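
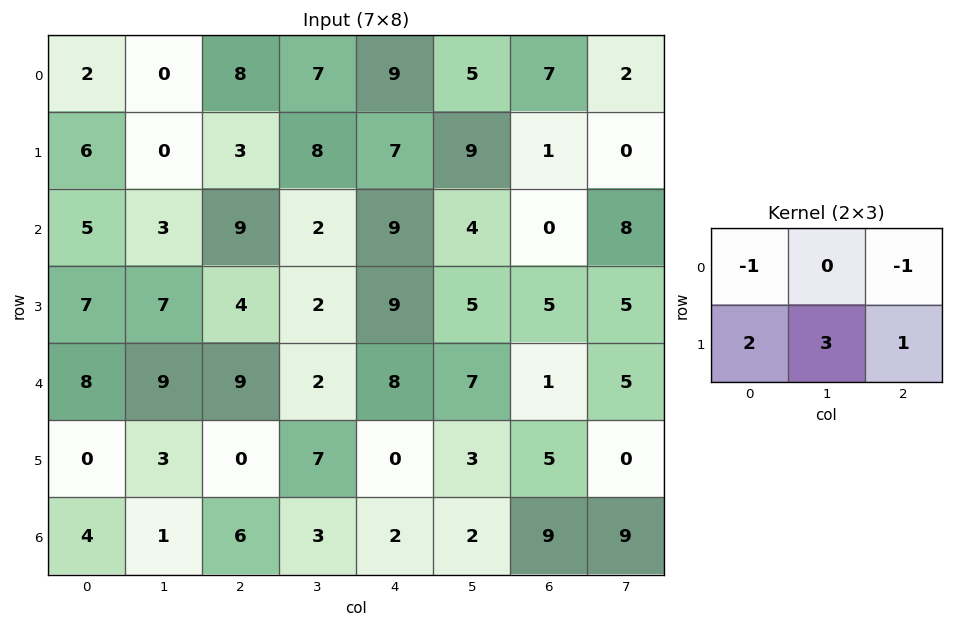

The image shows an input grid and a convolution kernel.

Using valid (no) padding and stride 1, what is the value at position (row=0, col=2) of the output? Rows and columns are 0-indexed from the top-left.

20

The receptive field on the input at this output position is [8 7 9 / 3 8 7]. Elementwise product with the kernel and sum: 8·-1 + 9·-1 + 3·2 + 8·3 + 7·1.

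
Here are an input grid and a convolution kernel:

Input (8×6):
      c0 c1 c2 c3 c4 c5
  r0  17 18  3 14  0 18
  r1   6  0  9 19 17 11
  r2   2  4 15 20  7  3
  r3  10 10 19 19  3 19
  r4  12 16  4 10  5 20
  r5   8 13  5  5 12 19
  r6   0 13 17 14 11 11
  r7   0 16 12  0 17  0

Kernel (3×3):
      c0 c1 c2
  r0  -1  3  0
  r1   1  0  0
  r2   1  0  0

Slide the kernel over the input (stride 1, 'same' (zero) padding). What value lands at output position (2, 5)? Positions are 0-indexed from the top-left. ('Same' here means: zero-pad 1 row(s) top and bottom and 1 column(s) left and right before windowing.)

26

The receptive field on the zero-padded input at this output position is [17 11 0 / 7 3 0 / 3 19 0]. Elementwise product with the kernel and sum: 17·-1 + 11·3 + 7·1 + 3·1.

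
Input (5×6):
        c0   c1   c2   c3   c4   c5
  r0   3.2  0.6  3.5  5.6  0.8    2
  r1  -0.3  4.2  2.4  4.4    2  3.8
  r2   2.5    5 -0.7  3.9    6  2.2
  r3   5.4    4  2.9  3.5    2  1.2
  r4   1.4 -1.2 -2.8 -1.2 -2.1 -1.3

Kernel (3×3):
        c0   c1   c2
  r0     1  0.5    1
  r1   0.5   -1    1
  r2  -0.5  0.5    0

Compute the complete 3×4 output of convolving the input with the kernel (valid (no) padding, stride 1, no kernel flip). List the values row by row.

Output[0,0]: The receptive field on the input at this output position is [3.2 0.6 3.5 / -0.3 4.2 2.4 / 2.5 5 -0.7]. Elementwise product with the kernel and sum: 3.2·1 + 0.6·0.5 + 3.5·1 + -0.3·0.5 + 4.2·-1 + 2.4·1 + 2.5·-0.5 + 5·0.5.
Output[0,1]: The receptive field on the input at this output position is [0.6 3.5 5.6 / 4.2 2.4 4.4 / 5 -0.7 3.9]. Elementwise product with the kernel and sum: 0.6·1 + 3.5·0.5 + 5.6·1 + 4.2·0.5 + 2.4·-1 + 4.4·1 + 5·-0.5 + -0.7·0.5.

6.3 9.2 8.2 13.05
-0.95 16.35 8.65 6.6
4.6 10.35 8 9.6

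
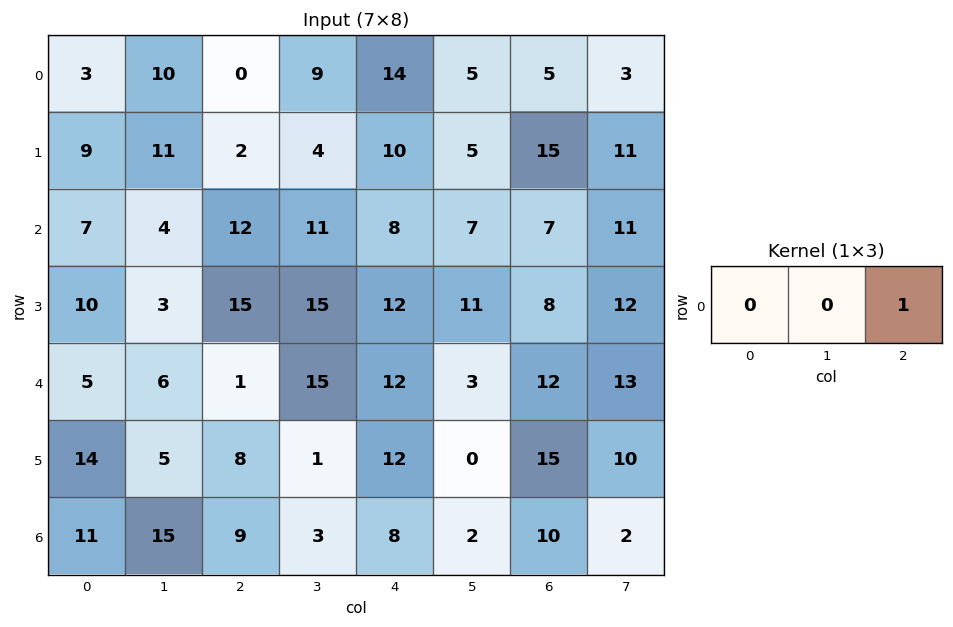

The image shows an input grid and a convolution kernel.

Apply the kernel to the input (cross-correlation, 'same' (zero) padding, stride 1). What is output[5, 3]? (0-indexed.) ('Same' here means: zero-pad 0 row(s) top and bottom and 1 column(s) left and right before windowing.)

The receptive field on the zero-padded input at this output position is [8 1 12]. Elementwise product with the kernel and sum: 12·1.

12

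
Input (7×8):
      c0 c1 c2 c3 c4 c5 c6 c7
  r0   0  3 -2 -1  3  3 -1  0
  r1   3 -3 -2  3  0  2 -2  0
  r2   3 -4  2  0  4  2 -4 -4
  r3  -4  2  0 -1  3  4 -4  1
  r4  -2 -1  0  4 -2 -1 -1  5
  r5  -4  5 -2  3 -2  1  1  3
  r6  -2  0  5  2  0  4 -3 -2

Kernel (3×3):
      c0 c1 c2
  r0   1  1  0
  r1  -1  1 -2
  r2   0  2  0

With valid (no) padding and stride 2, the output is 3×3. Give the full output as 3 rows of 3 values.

Output[0,0]: The receptive field on the input at this output position is [0 3 -2 / 3 -3 -2 / 3 -4 2]. Elementwise product with the kernel and sum: 0·1 + 3·1 + 3·-1 + -3·1 + -2·-2 + -4·2.

-7 2 16
3 3 13
10 17 6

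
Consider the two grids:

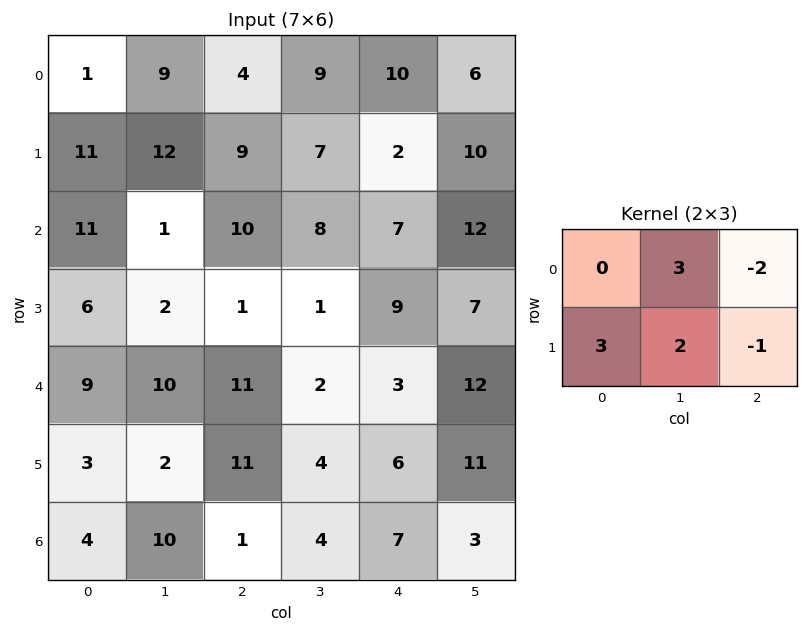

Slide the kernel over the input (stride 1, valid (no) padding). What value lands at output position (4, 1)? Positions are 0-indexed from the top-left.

The receptive field on the input at this output position is [10 11 2 / 2 11 4]. Elementwise product with the kernel and sum: 11·3 + 2·-2 + 2·3 + 11·2 + 4·-1.

53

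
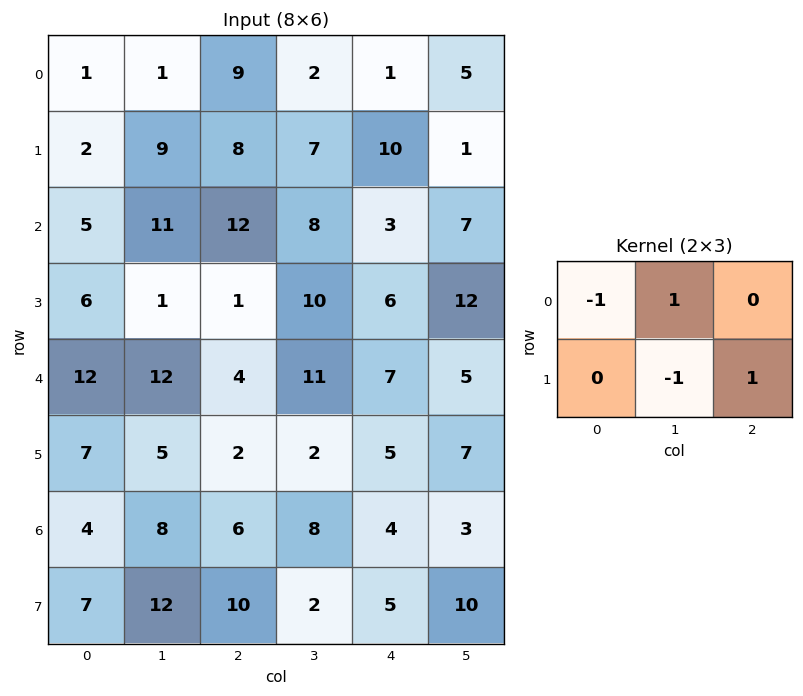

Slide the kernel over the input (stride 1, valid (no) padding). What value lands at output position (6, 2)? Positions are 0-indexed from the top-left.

The receptive field on the input at this output position is [6 8 4 / 10 2 5]. Elementwise product with the kernel and sum: 6·-1 + 8·1 + 2·-1 + 5·1.

5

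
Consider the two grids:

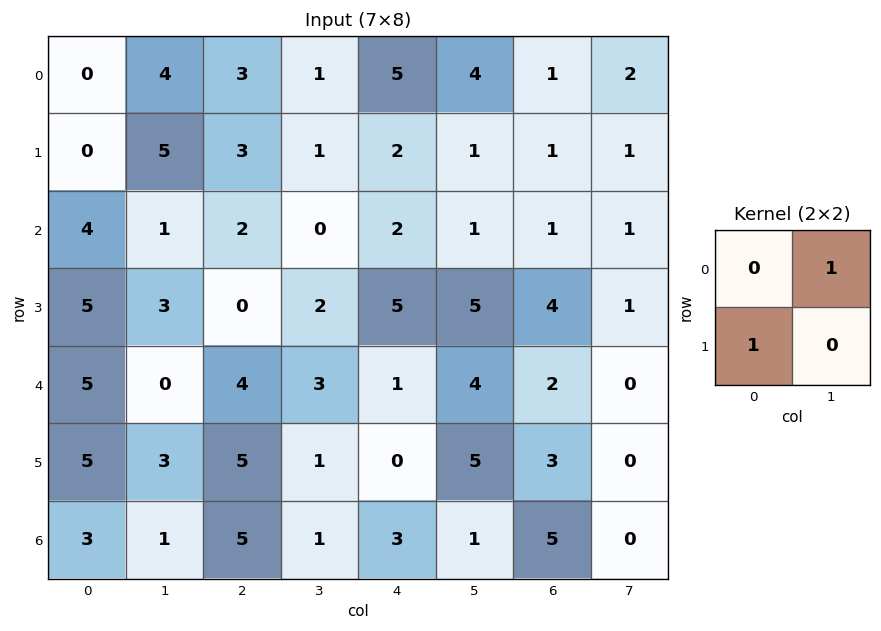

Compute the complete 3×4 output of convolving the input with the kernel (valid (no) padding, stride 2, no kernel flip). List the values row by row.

4 4 6 3
6 0 6 5
5 8 4 3

Output[0,0]: The receptive field on the input at this output position is [0 4 / 0 5]. Elementwise product with the kernel and sum: 4·1 + 0·1.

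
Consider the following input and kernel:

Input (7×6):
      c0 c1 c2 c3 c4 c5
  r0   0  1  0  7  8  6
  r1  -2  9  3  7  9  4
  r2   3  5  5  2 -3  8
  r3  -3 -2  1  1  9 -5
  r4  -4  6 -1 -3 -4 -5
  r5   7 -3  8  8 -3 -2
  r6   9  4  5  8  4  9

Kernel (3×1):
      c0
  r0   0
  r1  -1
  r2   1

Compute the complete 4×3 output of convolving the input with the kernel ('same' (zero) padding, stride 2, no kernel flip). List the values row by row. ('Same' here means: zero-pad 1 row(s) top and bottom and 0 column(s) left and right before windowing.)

-2 3 1
-6 -4 12
11 9 1
-9 -5 -4

Output[0,0]: The receptive field on the zero-padded input at this output position is [0 / 0 / -2]. Elementwise product with the kernel and sum: 0·-1 + -2·1.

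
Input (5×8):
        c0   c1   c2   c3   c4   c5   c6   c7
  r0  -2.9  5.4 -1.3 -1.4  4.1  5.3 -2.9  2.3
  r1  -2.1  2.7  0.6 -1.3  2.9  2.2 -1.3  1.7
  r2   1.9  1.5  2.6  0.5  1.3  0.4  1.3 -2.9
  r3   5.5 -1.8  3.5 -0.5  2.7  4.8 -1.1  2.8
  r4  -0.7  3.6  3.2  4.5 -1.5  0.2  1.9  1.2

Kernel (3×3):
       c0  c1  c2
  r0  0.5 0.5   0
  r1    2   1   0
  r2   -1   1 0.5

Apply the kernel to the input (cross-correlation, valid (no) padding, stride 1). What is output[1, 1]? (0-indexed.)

The receptive field on the input at this output position is [2.7 0.6 -1.3 / 1.5 2.6 0.5 / -1.8 3.5 -0.5]. Elementwise product with the kernel and sum: 2.7·0.5 + 0.6·0.5 + 1.5·2 + 2.6·1 + -1.8·-1 + 3.5·1 + -0.5·0.5.

12.3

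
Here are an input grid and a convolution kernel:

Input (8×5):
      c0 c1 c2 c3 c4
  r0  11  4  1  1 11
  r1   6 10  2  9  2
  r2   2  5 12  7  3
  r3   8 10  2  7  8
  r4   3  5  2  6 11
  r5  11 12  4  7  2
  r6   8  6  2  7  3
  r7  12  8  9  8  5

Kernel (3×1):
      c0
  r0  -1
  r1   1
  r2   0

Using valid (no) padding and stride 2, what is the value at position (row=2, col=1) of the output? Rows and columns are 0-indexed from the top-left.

2

The receptive field on the input at this output position is [2 / 4 / 2]. Elementwise product with the kernel and sum: 2·-1 + 4·1.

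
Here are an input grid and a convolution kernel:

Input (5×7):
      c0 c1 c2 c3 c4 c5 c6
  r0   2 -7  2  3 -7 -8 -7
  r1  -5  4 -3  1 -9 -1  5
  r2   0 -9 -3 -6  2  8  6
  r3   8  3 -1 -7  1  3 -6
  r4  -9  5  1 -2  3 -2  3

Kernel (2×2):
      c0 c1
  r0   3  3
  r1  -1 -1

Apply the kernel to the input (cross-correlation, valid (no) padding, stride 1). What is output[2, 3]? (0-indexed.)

The receptive field on the input at this output position is [-6 2 / -7 1]. Elementwise product with the kernel and sum: -6·3 + 2·3 + -7·-1 + 1·-1.

-6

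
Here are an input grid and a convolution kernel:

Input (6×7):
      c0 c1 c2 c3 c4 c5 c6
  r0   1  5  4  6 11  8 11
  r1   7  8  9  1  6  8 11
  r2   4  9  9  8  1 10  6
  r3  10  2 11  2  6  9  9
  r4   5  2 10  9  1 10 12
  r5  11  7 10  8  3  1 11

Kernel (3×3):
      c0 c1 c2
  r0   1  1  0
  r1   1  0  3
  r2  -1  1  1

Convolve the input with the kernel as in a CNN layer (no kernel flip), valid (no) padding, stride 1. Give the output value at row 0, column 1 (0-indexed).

The receptive field on the input at this output position is [5 4 6 / 8 9 1 / 9 9 8]. Elementwise product with the kernel and sum: 5·1 + 4·1 + 8·1 + 1·3 + 9·-1 + 9·1 + 8·1.

28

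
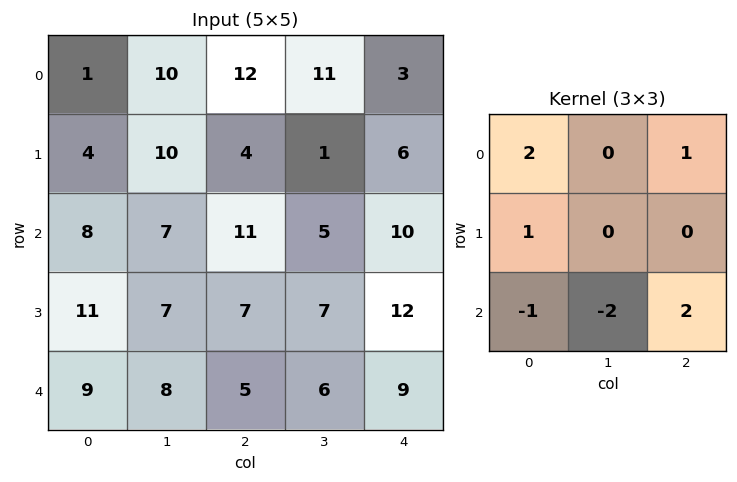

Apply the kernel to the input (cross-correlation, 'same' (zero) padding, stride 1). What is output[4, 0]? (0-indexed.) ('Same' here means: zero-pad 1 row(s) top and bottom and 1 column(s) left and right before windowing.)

The receptive field on the zero-padded input at this output position is [0 11 7 / 0 9 8 / 0 0 0]. Elementwise product with the kernel and sum: 0·2 + 7·1 + 0·1 + 0·-1 + 0·-2 + 0·2.

7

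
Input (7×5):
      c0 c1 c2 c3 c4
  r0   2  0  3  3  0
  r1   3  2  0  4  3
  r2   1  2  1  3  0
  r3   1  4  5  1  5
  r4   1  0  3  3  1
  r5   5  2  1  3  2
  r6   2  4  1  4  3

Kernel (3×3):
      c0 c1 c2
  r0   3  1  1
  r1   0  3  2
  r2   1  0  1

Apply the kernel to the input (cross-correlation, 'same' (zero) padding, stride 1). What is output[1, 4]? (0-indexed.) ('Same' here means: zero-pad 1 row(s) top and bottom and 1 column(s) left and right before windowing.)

The receptive field on the zero-padded input at this output position is [3 0 0 / 4 3 0 / 3 0 0]. Elementwise product with the kernel and sum: 3·3 + 0·1 + 0·1 + 3·3 + 0·2 + 3·1 + 0·1.

21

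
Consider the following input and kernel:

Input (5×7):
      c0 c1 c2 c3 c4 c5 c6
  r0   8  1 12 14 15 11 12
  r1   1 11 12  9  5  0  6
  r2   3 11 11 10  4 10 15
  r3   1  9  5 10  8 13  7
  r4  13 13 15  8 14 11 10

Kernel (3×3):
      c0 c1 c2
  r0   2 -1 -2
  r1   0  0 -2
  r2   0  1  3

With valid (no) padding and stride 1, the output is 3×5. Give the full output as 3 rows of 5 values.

Output[0,0]: The receptive field on the input at this output position is [8 1 12 / 1 11 12 / 3 11 11]. Elementwise product with the kernel and sum: 8·2 + 1·-1 + 12·-2 + 12·-2 + 11·1 + 11·3.

11 -15 -8 25 38
-31 7 31 40 2
21 10 38 17 -5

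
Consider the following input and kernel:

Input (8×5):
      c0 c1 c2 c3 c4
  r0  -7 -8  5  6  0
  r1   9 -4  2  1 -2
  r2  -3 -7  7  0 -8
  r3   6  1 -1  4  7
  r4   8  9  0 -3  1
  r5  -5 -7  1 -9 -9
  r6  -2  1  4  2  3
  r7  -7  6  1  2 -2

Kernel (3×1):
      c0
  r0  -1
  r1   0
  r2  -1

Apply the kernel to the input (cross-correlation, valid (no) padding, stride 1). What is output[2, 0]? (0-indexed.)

-5

The receptive field on the input at this output position is [-3 / 6 / 8]. Elementwise product with the kernel and sum: -3·-1 + 8·-1.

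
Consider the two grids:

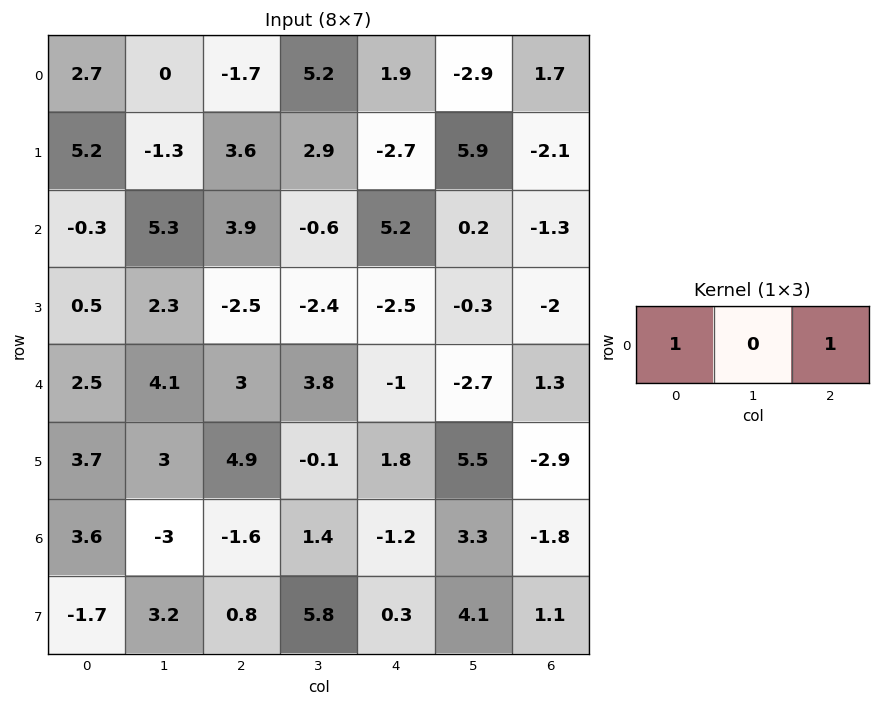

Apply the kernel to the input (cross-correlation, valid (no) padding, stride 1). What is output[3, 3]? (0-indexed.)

-2.7

The receptive field on the input at this output position is [-2.4 -2.5 -0.3]. Elementwise product with the kernel and sum: -2.4·1 + -0.3·1.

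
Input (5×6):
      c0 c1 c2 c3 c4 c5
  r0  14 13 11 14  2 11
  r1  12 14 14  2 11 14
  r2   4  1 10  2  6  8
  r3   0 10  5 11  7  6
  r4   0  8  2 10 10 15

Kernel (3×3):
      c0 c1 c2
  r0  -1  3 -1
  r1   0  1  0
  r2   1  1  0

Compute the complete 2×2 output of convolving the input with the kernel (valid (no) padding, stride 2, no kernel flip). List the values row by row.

Output[0,0]: The receptive field on the input at this output position is [14 13 11 / 12 14 14 / 4 1 10]. Elementwise product with the kernel and sum: 14·-1 + 13·3 + 11·-1 + 14·1 + 4·1 + 1·1.
Output[0,1]: The receptive field on the input at this output position is [11 14 2 / 14 2 11 / 10 2 6]. Elementwise product with the kernel and sum: 11·-1 + 14·3 + 2·-1 + 2·1 + 10·1 + 2·1.

33 43
7 13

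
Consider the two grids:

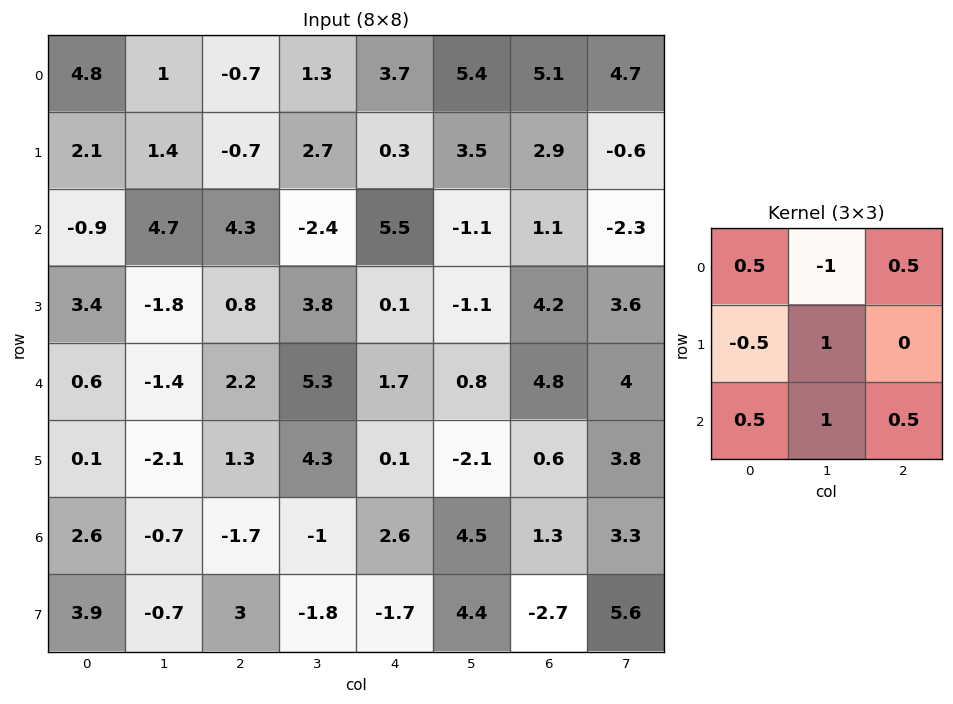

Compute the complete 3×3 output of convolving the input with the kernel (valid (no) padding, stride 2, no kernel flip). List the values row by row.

Output[0,0]: The receptive field on the input at this output position is [4.8 1 -0.7 / 2.1 1.4 -0.7 / -0.9 4.7 4.3]. Elementwise product with the kernel and sum: 4.8·0.5 + 1·-1 + -0.7·0.5 + 2.1·-0.5 + 1.4·1 + -0.9·0.5 + 4.7·1 + 4.3·0.5.
Output[0,1]: The receptive field on the input at this output position is [-0.7 1.3 3.7 / -0.7 2.7 0.3 / 4.3 -2.4 5.5]. Elementwise product with the kernel and sum: -0.7·0.5 + 1.3·-1 + 3.7·0.5 + -0.7·-0.5 + 2.7·1 + 4.3·0.5 + -2.4·1 + 5.5·0.5.

7.8 5.75 4.55
-6.5 17.95 7.3
0.4 -0.25 6.75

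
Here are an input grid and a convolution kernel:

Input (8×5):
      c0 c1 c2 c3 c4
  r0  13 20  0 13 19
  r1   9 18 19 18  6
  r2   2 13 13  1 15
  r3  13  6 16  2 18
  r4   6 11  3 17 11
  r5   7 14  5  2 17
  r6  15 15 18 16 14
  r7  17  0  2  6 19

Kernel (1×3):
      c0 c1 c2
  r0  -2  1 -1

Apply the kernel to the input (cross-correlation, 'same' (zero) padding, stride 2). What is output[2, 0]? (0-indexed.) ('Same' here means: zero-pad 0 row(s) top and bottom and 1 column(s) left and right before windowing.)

-5

The receptive field on the zero-padded input at this output position is [0 6 11]. Elementwise product with the kernel and sum: 0·-2 + 6·1 + 11·-1.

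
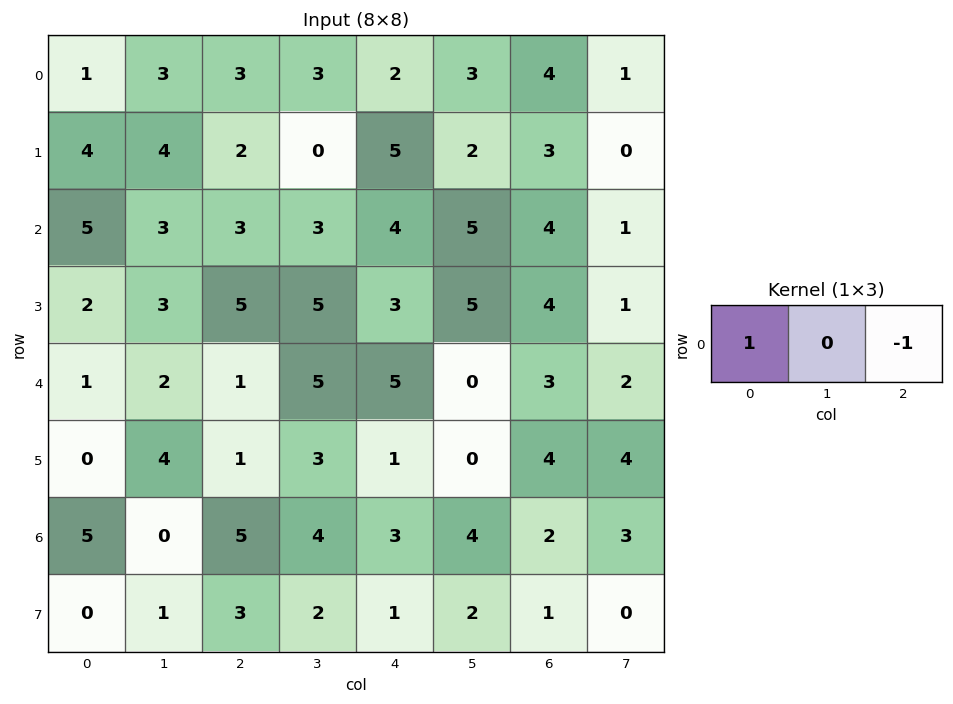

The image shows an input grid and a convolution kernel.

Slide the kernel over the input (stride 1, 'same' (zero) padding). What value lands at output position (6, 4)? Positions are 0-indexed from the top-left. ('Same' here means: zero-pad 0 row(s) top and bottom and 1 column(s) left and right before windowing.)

The receptive field on the zero-padded input at this output position is [4 3 4]. Elementwise product with the kernel and sum: 4·1 + 4·-1.

0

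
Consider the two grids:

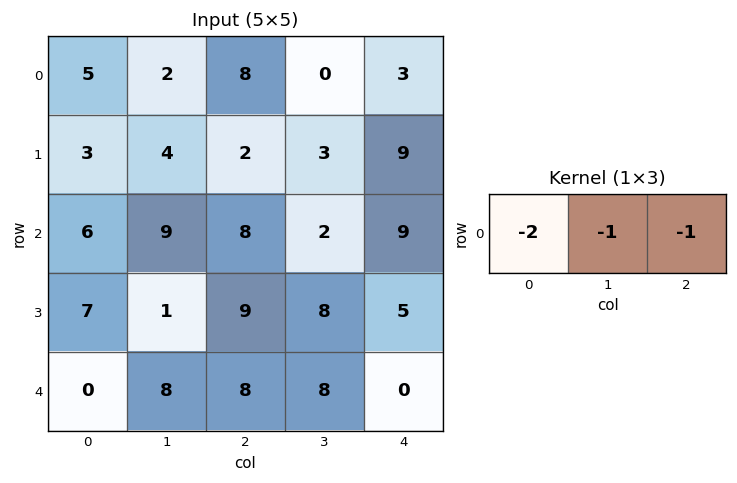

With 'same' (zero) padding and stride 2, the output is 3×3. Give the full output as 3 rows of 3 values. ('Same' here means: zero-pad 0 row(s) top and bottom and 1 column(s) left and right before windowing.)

Output[0,0]: The receptive field on the zero-padded input at this output position is [0 5 2]. Elementwise product with the kernel and sum: 0·-2 + 5·-1 + 2·-1.

-7 -12 -3
-15 -28 -13
-8 -32 -16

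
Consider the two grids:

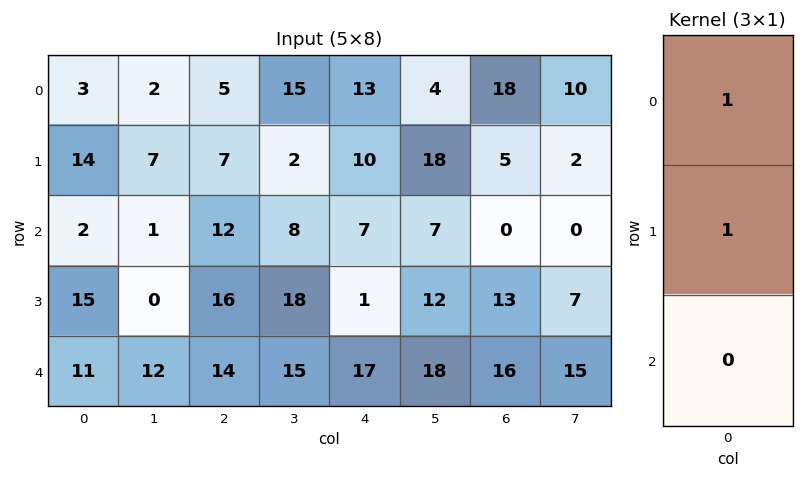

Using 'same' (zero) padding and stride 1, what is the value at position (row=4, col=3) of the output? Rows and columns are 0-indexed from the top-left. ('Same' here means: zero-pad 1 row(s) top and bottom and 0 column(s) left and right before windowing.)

33

The receptive field on the zero-padded input at this output position is [18 / 15 / 0]. Elementwise product with the kernel and sum: 18·1 + 15·1.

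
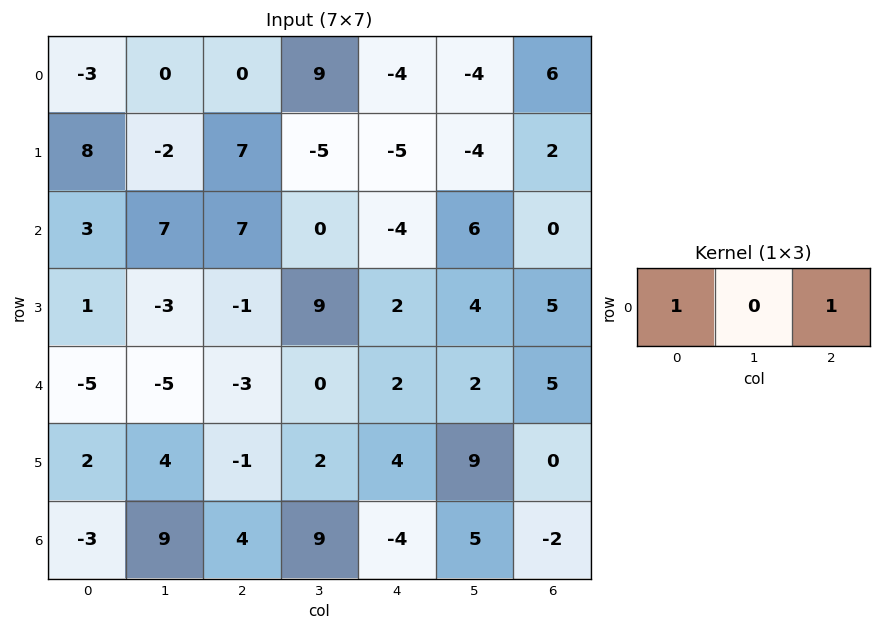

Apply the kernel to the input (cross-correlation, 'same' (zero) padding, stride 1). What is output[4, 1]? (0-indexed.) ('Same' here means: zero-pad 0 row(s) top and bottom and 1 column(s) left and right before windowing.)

The receptive field on the zero-padded input at this output position is [-5 -5 -3]. Elementwise product with the kernel and sum: -5·1 + -3·1.

-8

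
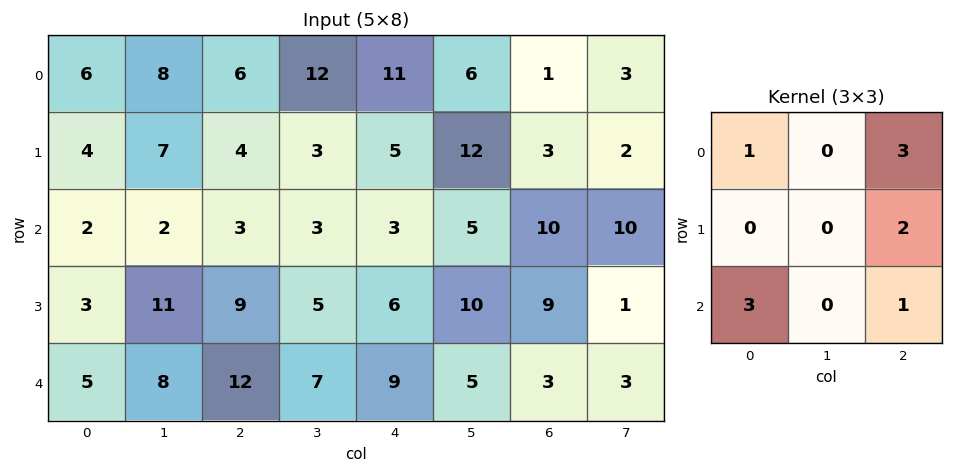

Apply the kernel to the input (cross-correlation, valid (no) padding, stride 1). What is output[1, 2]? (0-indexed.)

The receptive field on the input at this output position is [4 3 5 / 3 3 3 / 9 5 6]. Elementwise product with the kernel and sum: 4·1 + 5·3 + 3·2 + 9·3 + 6·1.

58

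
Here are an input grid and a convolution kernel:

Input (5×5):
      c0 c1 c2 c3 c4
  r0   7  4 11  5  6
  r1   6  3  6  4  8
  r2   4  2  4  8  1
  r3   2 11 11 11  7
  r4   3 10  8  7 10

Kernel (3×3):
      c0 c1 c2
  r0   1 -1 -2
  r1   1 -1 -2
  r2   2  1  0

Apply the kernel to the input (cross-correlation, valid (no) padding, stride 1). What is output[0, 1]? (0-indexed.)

-20

The receptive field on the input at this output position is [4 11 5 / 3 6 4 / 2 4 8]. Elementwise product with the kernel and sum: 4·1 + 11·-1 + 5·-2 + 3·1 + 6·-1 + 4·-2 + 2·2 + 4·1.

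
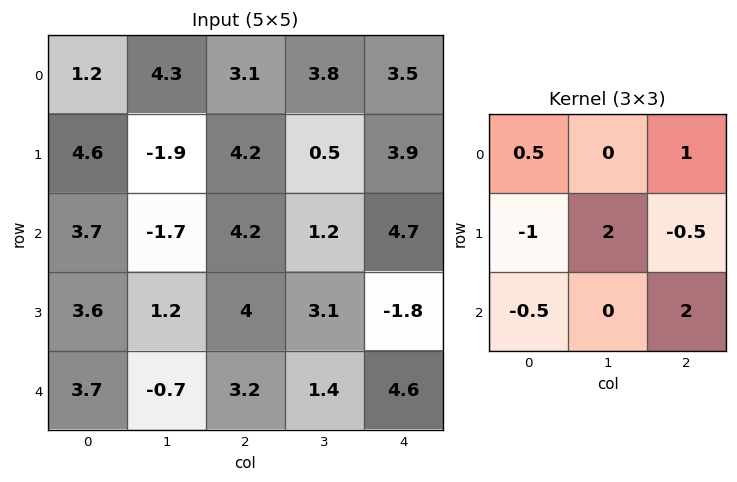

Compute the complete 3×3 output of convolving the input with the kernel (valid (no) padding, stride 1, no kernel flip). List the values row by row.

-0.25 19.25 7.2
3.5 14.65 -3.75
7.4 8.75 17.5

Output[0,0]: The receptive field on the input at this output position is [1.2 4.3 3.1 / 4.6 -1.9 4.2 / 3.7 -1.7 4.2]. Elementwise product with the kernel and sum: 1.2·0.5 + 3.1·1 + 4.6·-1 + -1.9·2 + 4.2·-0.5 + 3.7·-0.5 + 4.2·2.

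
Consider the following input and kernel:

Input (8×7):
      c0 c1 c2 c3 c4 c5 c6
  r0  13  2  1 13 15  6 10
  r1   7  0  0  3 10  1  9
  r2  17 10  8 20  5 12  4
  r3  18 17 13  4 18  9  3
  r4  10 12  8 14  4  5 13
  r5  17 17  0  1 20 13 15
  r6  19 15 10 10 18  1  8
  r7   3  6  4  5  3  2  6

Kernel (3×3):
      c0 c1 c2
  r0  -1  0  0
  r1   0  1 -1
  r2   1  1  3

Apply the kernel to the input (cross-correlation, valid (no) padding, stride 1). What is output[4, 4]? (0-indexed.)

The receptive field on the input at this output position is [4 5 13 / 20 13 15 / 18 1 8]. Elementwise product with the kernel and sum: 4·-1 + 13·1 + 15·-1 + 18·1 + 1·1 + 8·3.

37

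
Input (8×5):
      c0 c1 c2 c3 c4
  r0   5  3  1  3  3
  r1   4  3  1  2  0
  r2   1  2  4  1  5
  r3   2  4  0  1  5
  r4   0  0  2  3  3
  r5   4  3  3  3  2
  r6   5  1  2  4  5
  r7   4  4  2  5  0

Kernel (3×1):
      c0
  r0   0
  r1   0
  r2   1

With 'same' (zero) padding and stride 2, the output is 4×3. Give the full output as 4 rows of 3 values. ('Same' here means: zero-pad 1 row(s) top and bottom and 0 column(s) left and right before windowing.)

Output[0,0]: The receptive field on the zero-padded input at this output position is [0 / 5 / 4]. Elementwise product with the kernel and sum: 4·1.

4 1 0
2 0 5
4 3 2
4 2 0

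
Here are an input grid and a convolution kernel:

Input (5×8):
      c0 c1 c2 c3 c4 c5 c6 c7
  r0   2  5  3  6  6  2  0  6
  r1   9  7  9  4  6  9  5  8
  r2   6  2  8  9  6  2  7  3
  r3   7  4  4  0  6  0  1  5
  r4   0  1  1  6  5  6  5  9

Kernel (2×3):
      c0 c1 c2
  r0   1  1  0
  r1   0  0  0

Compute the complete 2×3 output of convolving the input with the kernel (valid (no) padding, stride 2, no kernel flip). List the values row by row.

7 9 8
8 17 8

Output[0,0]: The receptive field on the input at this output position is [2 5 3 / 9 7 9]. Elementwise product with the kernel and sum: 2·1 + 5·1.
Output[0,1]: The receptive field on the input at this output position is [3 6 6 / 9 4 6]. Elementwise product with the kernel and sum: 3·1 + 6·1.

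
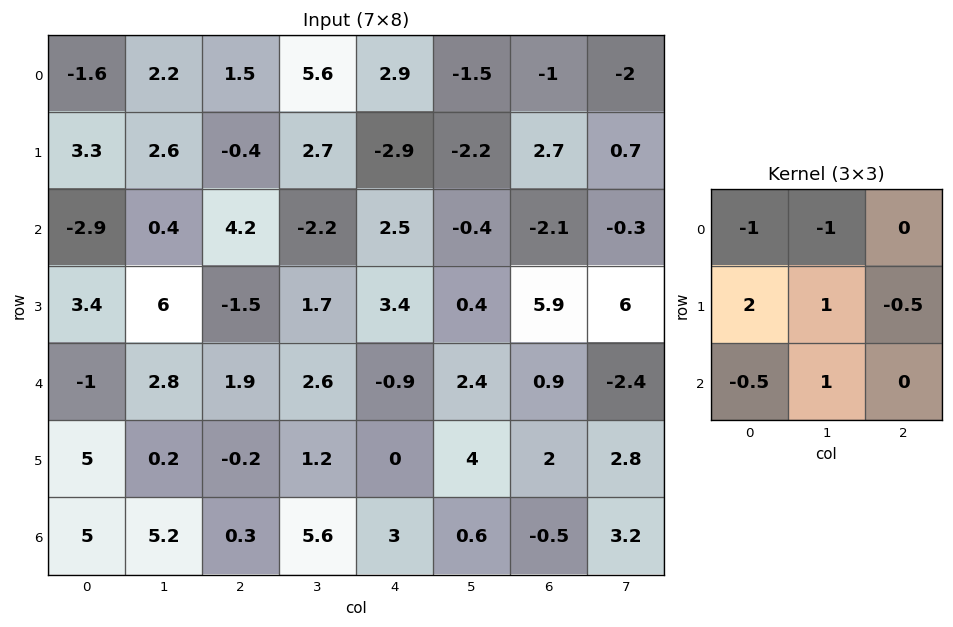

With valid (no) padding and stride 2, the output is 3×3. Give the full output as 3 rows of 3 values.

10.65 -8.05 -12.4
19.35 -3.35 5
11.2 1.75 0.6

Output[0,0]: The receptive field on the input at this output position is [-1.6 2.2 1.5 / 3.3 2.6 -0.4 / -2.9 0.4 4.2]. Elementwise product with the kernel and sum: -1.6·-1 + 2.2·-1 + 3.3·2 + 2.6·1 + -0.4·-0.5 + -2.9·-0.5 + 0.4·1.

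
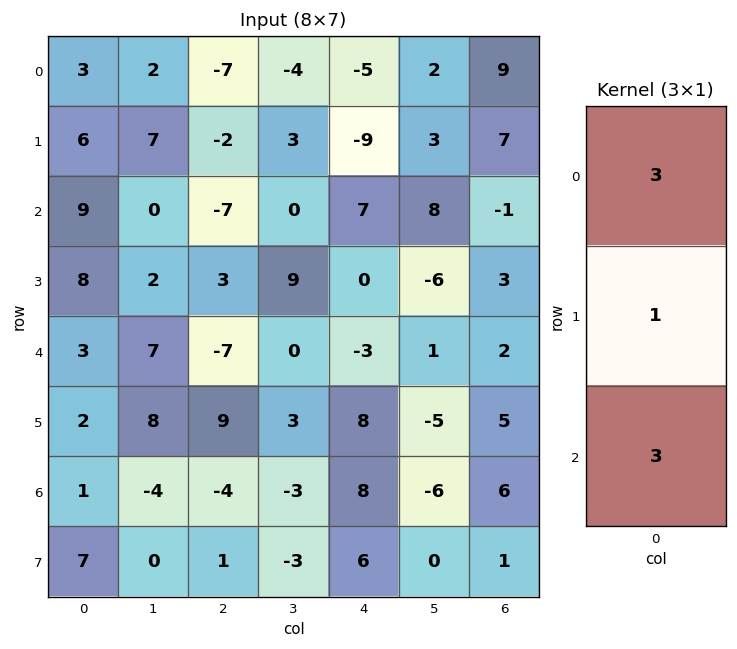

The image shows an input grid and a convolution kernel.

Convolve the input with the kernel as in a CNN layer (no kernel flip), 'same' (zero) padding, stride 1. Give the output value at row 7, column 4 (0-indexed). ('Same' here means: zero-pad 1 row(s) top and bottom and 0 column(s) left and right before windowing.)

30

The receptive field on the zero-padded input at this output position is [8 / 6 / 0]. Elementwise product with the kernel and sum: 8·3 + 6·1 + 0·3.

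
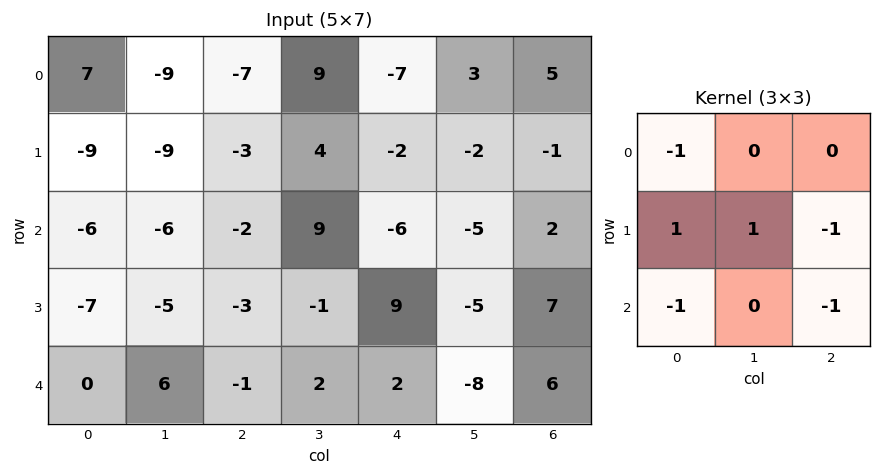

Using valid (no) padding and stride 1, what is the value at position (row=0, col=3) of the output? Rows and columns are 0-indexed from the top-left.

-9

The receptive field on the input at this output position is [9 -7 3 / 4 -2 -2 / 9 -6 -5]. Elementwise product with the kernel and sum: 9·-1 + 4·1 + -2·1 + -2·-1 + 9·-1 + -5·-1.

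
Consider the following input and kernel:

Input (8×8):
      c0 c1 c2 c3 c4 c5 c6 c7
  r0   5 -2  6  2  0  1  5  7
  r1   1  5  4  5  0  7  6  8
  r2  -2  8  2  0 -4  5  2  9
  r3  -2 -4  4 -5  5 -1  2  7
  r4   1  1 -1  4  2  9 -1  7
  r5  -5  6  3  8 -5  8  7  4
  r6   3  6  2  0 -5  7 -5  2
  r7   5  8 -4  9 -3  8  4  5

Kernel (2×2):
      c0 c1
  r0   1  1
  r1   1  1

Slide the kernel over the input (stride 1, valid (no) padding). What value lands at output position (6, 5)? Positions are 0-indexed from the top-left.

14

The receptive field on the input at this output position is [7 -5 / 8 4]. Elementwise product with the kernel and sum: 7·1 + -5·1 + 8·1 + 4·1.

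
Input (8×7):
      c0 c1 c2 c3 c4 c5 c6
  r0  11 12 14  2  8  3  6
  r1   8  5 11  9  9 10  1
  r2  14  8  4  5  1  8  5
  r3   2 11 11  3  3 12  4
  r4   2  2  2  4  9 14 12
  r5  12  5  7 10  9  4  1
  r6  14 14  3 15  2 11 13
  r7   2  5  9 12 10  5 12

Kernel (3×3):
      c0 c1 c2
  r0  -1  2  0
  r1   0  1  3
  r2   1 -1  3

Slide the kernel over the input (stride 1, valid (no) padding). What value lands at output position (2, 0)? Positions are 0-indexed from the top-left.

The receptive field on the input at this output position is [14 8 4 / 2 11 11 / 2 2 2]. Elementwise product with the kernel and sum: 14·-1 + 8·2 + 11·1 + 11·3 + 2·1 + 2·-1 + 2·3.

52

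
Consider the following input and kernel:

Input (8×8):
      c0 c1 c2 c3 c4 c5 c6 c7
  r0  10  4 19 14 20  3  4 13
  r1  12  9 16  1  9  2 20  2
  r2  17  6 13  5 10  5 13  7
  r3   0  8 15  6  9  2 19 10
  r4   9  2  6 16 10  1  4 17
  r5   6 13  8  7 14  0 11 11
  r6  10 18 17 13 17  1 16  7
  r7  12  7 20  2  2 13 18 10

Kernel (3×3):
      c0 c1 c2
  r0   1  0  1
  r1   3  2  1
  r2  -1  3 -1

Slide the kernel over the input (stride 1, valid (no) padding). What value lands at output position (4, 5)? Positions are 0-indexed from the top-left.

The receptive field on the input at this output position is [1 4 17 / 0 11 11 / 1 16 7]. Elementwise product with the kernel and sum: 1·1 + 17·1 + 0·3 + 11·2 + 11·1 + 1·-1 + 16·3 + 7·-1.

91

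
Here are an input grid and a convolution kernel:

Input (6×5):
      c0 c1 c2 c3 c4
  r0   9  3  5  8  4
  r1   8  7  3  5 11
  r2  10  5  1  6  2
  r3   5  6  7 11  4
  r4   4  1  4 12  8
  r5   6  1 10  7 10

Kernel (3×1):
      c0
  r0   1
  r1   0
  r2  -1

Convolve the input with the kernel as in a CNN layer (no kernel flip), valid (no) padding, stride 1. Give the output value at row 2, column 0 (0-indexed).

6

The receptive field on the input at this output position is [10 / 5 / 4]. Elementwise product with the kernel and sum: 10·1 + 4·-1.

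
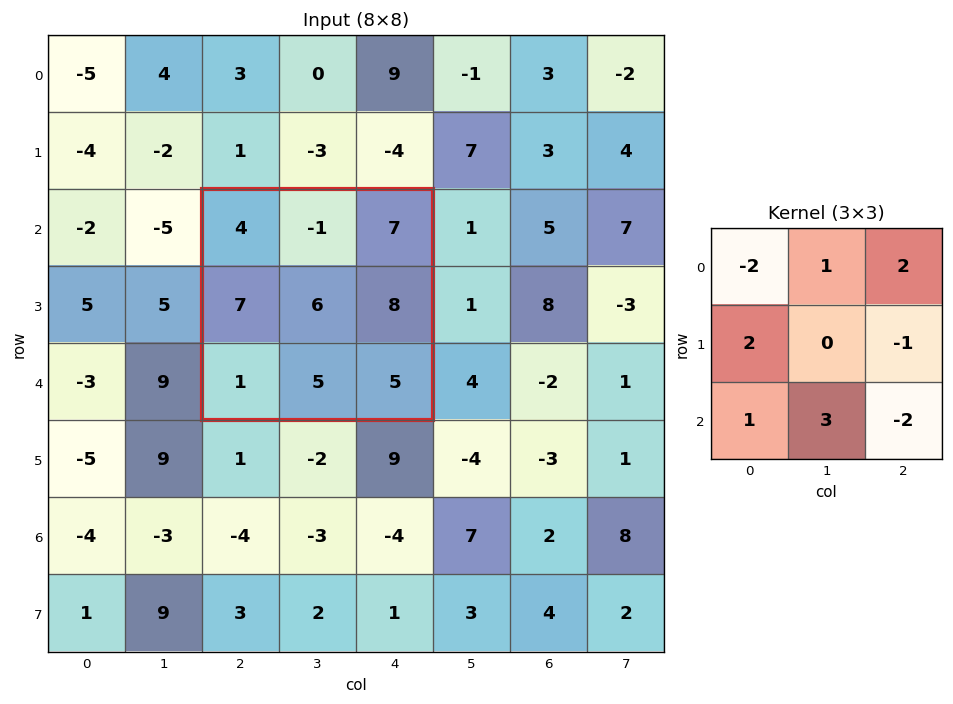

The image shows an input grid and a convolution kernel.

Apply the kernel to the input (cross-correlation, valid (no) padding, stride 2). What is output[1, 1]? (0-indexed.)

17

The receptive field on the input at this output position is [4 -1 7 / 7 6 8 / 1 5 5]. Elementwise product with the kernel and sum: 4·-2 + -1·1 + 7·2 + 7·2 + 8·-1 + 1·1 + 5·3 + 5·-2.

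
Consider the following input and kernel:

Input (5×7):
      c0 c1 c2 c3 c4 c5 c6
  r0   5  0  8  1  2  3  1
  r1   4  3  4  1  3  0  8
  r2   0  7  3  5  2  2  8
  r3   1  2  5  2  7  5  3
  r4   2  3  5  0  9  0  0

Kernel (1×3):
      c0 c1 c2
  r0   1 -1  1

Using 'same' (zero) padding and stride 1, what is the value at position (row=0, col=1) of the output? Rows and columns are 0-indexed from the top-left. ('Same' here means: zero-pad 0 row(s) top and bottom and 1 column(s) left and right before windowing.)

The receptive field on the zero-padded input at this output position is [5 0 8]. Elementwise product with the kernel and sum: 5·1 + 0·-1 + 8·1.

13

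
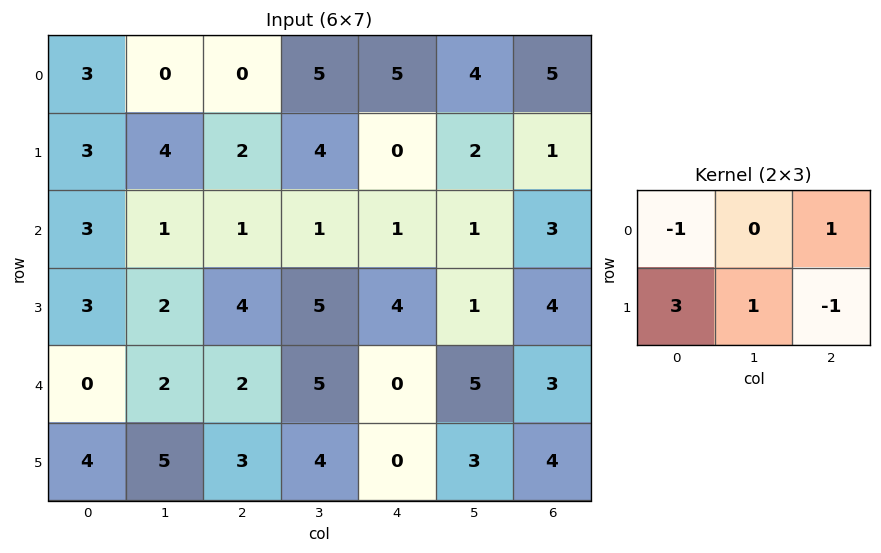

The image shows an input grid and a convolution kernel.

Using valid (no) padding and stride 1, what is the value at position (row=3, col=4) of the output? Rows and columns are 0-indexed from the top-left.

The receptive field on the input at this output position is [4 1 4 / 0 5 3]. Elementwise product with the kernel and sum: 4·-1 + 4·1 + 0·3 + 5·1 + 3·-1.

2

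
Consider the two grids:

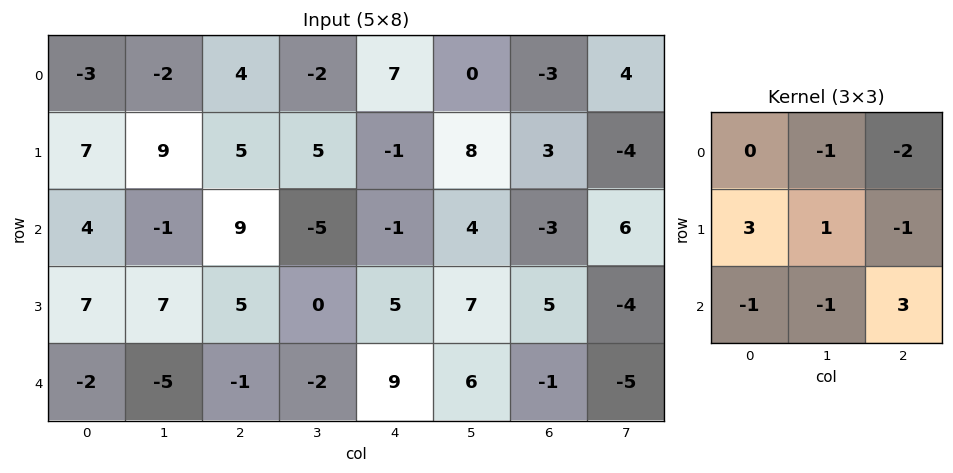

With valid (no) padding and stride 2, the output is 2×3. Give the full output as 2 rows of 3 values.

Output[0,0]: The receptive field on the input at this output position is [-3 -2 4 / 7 9 5 / 4 -1 9]. Elementwise product with the kernel and sum: -2·-1 + 4·-2 + 7·3 + 9·1 + 5·-1 + 4·-1 + -1·-1 + 9·3.

43 2 -4
10 47 1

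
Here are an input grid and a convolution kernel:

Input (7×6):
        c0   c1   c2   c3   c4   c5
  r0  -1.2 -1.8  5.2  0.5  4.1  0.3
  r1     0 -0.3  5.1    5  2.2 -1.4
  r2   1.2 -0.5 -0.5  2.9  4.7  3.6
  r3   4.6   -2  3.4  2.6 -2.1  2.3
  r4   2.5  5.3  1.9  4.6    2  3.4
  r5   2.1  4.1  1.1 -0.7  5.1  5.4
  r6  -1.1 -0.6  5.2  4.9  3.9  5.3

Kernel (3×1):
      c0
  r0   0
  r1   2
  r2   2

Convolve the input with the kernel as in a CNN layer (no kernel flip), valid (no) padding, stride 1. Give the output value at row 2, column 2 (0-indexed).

The receptive field on the input at this output position is [-0.5 / 3.4 / 1.9]. Elementwise product with the kernel and sum: 3.4·2 + 1.9·2.

10.6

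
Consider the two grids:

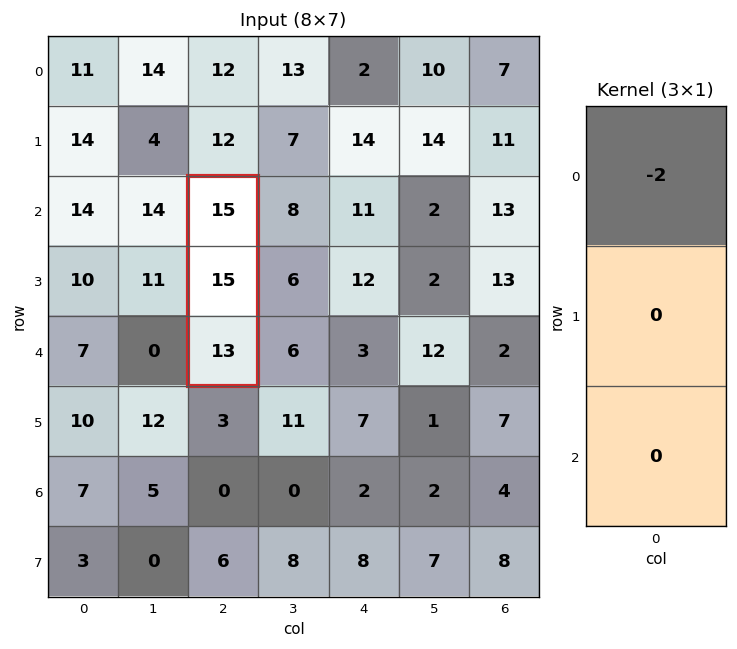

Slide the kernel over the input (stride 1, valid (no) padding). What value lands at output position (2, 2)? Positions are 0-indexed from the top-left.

-30

The receptive field on the input at this output position is [15 / 15 / 13]. Elementwise product with the kernel and sum: 15·-2.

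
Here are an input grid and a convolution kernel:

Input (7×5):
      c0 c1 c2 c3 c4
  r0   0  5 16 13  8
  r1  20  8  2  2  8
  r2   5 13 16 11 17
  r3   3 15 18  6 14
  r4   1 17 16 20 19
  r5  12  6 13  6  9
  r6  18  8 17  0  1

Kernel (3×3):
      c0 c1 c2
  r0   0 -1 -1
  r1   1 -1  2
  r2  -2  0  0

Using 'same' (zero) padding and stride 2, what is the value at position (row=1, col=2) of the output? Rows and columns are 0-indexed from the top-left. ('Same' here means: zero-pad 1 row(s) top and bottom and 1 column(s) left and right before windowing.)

The receptive field on the zero-padded input at this output position is [2 8 0 / 11 17 0 / 6 14 0]. Elementwise product with the kernel and sum: 8·-1 + 0·-1 + 11·1 + 17·-1 + 0·2 + 6·-2.

-26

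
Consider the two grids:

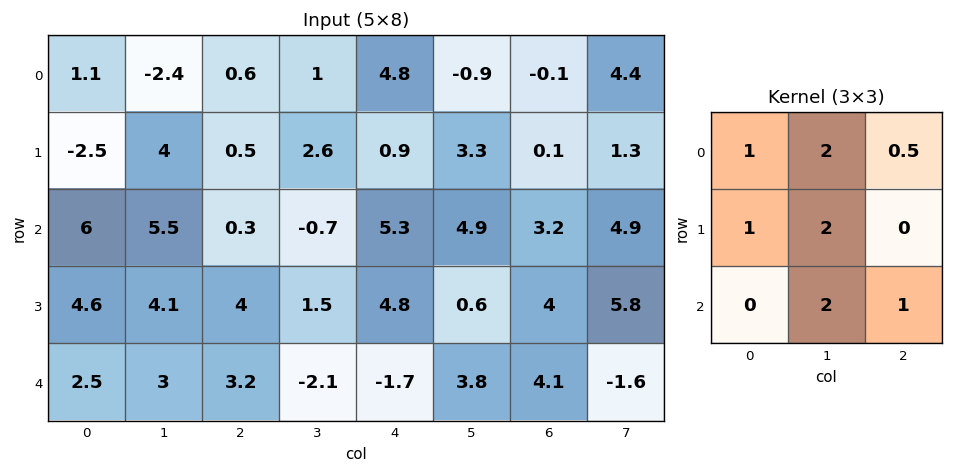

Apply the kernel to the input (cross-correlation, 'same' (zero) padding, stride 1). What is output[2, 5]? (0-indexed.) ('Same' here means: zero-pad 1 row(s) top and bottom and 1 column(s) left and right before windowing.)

27.85

The receptive field on the zero-padded input at this output position is [0.9 3.3 0.1 / 5.3 4.9 3.2 / 4.8 0.6 4]. Elementwise product with the kernel and sum: 0.9·1 + 3.3·2 + 0.1·0.5 + 5.3·1 + 4.9·2 + 0.6·2 + 4·1.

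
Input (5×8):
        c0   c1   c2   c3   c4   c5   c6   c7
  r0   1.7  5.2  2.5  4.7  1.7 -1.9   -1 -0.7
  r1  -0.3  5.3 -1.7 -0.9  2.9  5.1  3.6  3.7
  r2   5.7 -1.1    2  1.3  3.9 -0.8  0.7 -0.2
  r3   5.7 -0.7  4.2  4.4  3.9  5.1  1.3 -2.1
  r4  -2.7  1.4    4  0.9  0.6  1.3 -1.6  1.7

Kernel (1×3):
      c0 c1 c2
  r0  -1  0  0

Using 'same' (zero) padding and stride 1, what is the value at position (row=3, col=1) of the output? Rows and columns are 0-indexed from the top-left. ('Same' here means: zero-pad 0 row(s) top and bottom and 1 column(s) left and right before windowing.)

-5.7

The receptive field on the zero-padded input at this output position is [5.7 -0.7 4.2]. Elementwise product with the kernel and sum: 5.7·-1.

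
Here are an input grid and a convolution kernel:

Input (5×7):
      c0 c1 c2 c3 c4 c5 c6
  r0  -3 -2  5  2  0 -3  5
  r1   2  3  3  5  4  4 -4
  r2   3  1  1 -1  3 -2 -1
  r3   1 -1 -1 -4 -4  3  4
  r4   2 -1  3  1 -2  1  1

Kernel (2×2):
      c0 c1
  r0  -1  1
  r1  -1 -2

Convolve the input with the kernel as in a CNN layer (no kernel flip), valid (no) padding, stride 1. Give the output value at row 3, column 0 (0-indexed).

The receptive field on the input at this output position is [1 -1 / 2 -1]. Elementwise product with the kernel and sum: 1·-1 + -1·1 + 2·-1 + -1·-2.

-2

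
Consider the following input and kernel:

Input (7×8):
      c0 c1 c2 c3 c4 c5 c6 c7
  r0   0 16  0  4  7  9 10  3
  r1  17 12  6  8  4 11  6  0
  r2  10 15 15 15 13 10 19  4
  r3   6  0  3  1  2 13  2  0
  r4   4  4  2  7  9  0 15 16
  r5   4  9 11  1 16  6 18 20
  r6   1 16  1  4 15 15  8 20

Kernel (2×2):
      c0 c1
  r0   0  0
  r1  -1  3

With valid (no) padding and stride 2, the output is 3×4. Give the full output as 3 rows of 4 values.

Output[0,0]: The receptive field on the input at this output position is [0 16 / 17 12]. Elementwise product with the kernel and sum: 17·-1 + 12·3.
Output[0,1]: The receptive field on the input at this output position is [0 4 / 6 8]. Elementwise product with the kernel and sum: 6·-1 + 8·3.

19 18 29 -6
-6 0 37 -2
23 -8 2 42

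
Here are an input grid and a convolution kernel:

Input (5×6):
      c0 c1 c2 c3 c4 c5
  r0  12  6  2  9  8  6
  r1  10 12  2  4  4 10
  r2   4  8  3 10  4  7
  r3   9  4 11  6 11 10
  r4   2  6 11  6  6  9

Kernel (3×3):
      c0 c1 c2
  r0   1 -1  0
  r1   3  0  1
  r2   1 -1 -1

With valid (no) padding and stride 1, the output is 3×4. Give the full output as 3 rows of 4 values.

31 39 -8 22
7 31 5 22
19 12 36 25

Output[0,0]: The receptive field on the input at this output position is [12 6 2 / 10 12 2 / 4 8 3]. Elementwise product with the kernel and sum: 12·1 + 6·-1 + 10·3 + 2·1 + 4·1 + 8·-1 + 3·-1.
Output[0,1]: The receptive field on the input at this output position is [6 2 9 / 12 2 4 / 8 3 10]. Elementwise product with the kernel and sum: 6·1 + 2·-1 + 12·3 + 4·1 + 8·1 + 3·-1 + 10·-1.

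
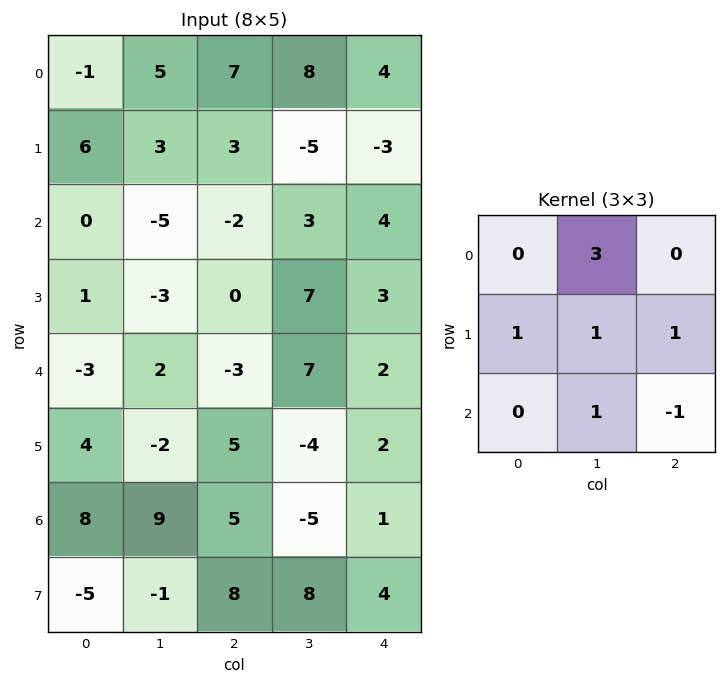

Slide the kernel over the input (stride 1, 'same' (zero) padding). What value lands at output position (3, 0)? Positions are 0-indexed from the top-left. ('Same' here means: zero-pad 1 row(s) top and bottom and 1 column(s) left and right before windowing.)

-7

The receptive field on the zero-padded input at this output position is [0 0 -5 / 0 1 -3 / 0 -3 2]. Elementwise product with the kernel and sum: 0·3 + 0·1 + 1·1 + -3·1 + -3·1 + 2·-1.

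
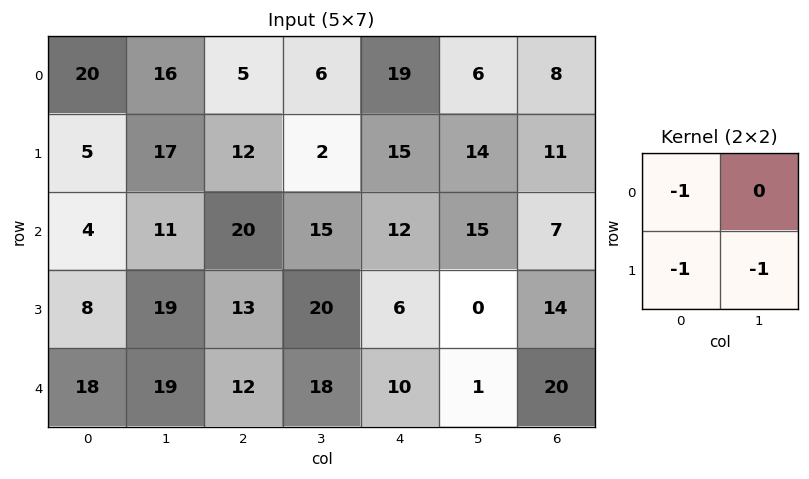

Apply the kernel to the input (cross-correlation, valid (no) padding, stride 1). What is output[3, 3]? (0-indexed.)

The receptive field on the input at this output position is [20 6 / 18 10]. Elementwise product with the kernel and sum: 20·-1 + 18·-1 + 10·-1.

-48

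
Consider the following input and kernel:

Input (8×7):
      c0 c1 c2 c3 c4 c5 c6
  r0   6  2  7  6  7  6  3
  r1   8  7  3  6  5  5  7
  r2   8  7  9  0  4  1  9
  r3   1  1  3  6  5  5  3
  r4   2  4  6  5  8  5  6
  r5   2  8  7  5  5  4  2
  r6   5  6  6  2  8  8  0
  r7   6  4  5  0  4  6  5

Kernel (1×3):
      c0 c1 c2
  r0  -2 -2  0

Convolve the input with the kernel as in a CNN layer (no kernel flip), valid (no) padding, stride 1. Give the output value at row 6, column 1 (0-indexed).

The receptive field on the input at this output position is [6 6 2]. Elementwise product with the kernel and sum: 6·-2 + 6·-2.

-24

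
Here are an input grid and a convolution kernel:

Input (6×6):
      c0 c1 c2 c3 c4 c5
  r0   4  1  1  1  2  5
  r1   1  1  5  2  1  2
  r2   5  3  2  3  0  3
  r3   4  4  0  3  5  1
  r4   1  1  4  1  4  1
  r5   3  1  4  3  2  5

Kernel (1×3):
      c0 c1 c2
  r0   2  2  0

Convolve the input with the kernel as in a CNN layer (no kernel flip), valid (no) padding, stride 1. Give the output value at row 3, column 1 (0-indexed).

8

The receptive field on the input at this output position is [4 0 3]. Elementwise product with the kernel and sum: 4·2 + 0·2.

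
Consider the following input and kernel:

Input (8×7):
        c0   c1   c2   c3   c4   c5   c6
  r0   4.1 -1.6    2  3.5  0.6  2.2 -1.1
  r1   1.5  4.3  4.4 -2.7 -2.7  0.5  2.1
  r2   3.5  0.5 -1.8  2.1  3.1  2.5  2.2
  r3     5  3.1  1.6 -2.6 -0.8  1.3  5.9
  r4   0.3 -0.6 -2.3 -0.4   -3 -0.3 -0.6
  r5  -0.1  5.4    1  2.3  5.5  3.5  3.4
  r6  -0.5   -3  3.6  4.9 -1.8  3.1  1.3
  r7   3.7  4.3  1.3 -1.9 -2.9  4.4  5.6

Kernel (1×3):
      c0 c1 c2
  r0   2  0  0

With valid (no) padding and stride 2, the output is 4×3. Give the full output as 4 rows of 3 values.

Output[0,0]: The receptive field on the input at this output position is [4.1 -1.6 2]. Elementwise product with the kernel and sum: 4.1·2.

8.2 4 1.2
7 -3.6 6.2
0.6 -4.6 -6
-1 7.2 -3.6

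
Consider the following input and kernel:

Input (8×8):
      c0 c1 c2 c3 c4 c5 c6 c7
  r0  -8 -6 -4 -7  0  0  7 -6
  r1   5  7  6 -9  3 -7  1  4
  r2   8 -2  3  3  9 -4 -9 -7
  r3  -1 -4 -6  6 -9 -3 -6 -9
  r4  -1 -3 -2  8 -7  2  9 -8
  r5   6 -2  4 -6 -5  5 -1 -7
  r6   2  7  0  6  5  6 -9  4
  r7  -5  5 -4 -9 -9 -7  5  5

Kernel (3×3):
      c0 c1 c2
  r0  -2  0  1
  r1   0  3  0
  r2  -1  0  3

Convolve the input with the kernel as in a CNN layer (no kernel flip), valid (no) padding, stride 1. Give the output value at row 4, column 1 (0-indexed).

37

The receptive field on the input at this output position is [-3 -2 8 / -2 4 -6 / 7 0 6]. Elementwise product with the kernel and sum: -3·-2 + 8·1 + 4·3 + 7·-1 + 6·3.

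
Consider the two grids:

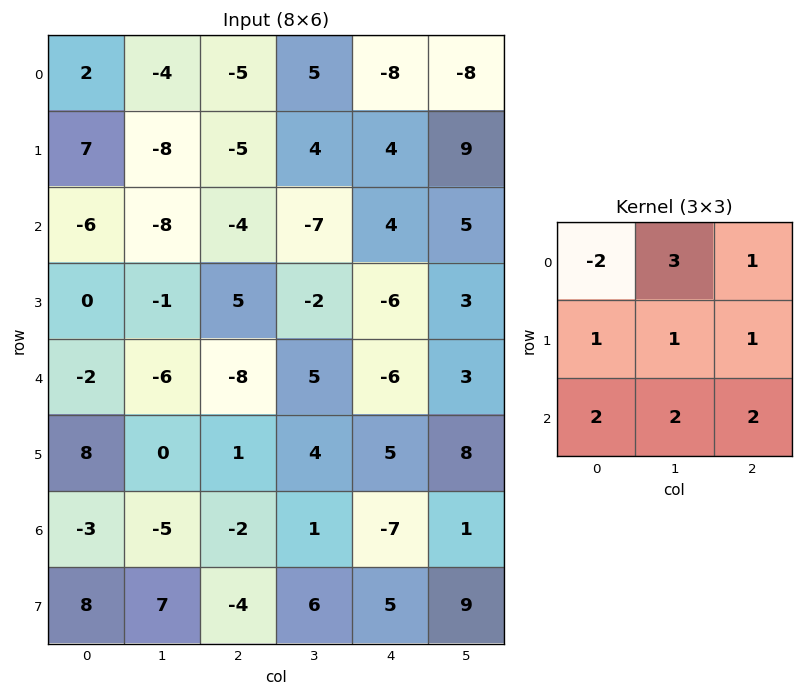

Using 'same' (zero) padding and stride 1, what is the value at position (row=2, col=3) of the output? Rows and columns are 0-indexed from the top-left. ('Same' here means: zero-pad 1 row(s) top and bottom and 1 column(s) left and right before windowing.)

13

The receptive field on the zero-padded input at this output position is [-5 4 4 / -4 -7 4 / 5 -2 -6]. Elementwise product with the kernel and sum: -5·-2 + 4·3 + 4·1 + -4·1 + -7·1 + 4·1 + 5·2 + -2·2 + -6·2.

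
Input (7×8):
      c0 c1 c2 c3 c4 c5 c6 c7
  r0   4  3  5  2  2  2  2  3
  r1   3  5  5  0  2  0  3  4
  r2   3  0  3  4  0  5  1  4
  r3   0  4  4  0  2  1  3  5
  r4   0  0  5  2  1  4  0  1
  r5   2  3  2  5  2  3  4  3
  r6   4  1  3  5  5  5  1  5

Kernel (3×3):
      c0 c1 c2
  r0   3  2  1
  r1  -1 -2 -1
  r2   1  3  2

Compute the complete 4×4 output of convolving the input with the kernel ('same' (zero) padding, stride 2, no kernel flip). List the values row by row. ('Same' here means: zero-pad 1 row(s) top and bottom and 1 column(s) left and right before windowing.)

8 5 -2 8
13 31 3 19
16 27 14 30
-2 6 2 8

Output[0,0]: The receptive field on the zero-padded input at this output position is [0 0 0 / 0 4 3 / 0 3 5]. Elementwise product with the kernel and sum: 0·3 + 0·2 + 0·1 + 0·-1 + 4·-2 + 3·-1 + 0·1 + 3·3 + 5·2.
Output[0,1]: The receptive field on the zero-padded input at this output position is [0 0 0 / 3 5 2 / 5 5 0]. Elementwise product with the kernel and sum: 0·3 + 0·2 + 0·1 + 3·-1 + 5·-2 + 2·-1 + 5·1 + 5·3 + 0·2.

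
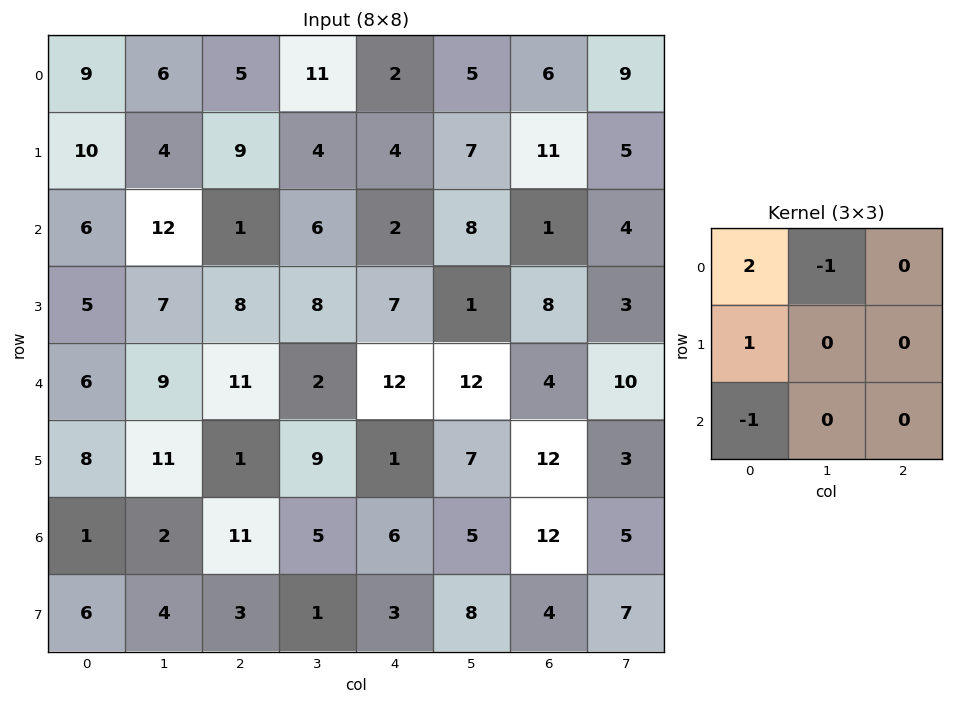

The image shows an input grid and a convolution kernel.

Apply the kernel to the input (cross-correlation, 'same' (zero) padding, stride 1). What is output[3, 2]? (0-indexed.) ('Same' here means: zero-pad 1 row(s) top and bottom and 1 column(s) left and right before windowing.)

21

The receptive field on the zero-padded input at this output position is [12 1 6 / 7 8 8 / 9 11 2]. Elementwise product with the kernel and sum: 12·2 + 1·-1 + 7·1 + 9·-1.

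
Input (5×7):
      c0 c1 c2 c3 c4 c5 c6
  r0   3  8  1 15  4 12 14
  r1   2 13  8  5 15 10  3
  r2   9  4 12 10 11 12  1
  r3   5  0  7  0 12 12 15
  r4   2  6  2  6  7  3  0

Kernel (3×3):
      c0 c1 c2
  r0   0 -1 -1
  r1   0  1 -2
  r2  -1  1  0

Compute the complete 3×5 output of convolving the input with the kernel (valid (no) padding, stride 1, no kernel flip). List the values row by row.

Output[0,0]: The receptive field on the input at this output position is [3 8 1 / 2 13 8 / 9 4 12]. Elementwise product with the kernel and sum: 8·-1 + 1·-1 + 13·1 + 8·-2 + 9·-1 + 4·1.
Output[0,1]: The receptive field on the input at this output position is [8 1 15 / 13 8 5 / 4 12 10]. Elementwise product with the kernel and sum: 1·-1 + 15·-1 + 8·1 + 5·-2 + 4·-1 + 12·1.

-17 -10 -46 -20 -21
-46 -14 -39 -26 -3
-26 -19 -41 -34 -35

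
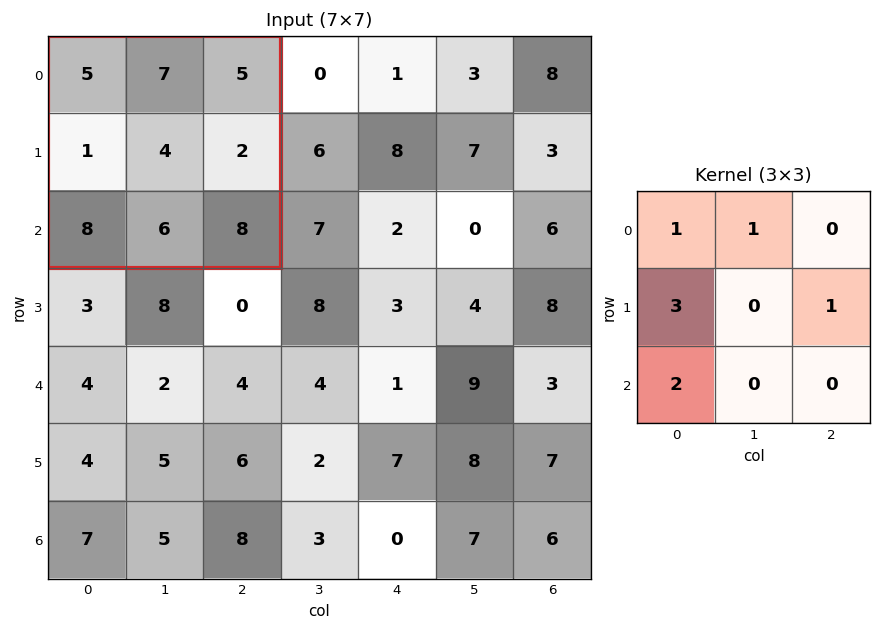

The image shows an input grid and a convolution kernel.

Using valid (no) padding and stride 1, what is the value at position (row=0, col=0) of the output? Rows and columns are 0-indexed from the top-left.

33

The receptive field on the input at this output position is [5 7 5 / 1 4 2 / 8 6 8]. Elementwise product with the kernel and sum: 5·1 + 7·1 + 1·3 + 2·1 + 8·2.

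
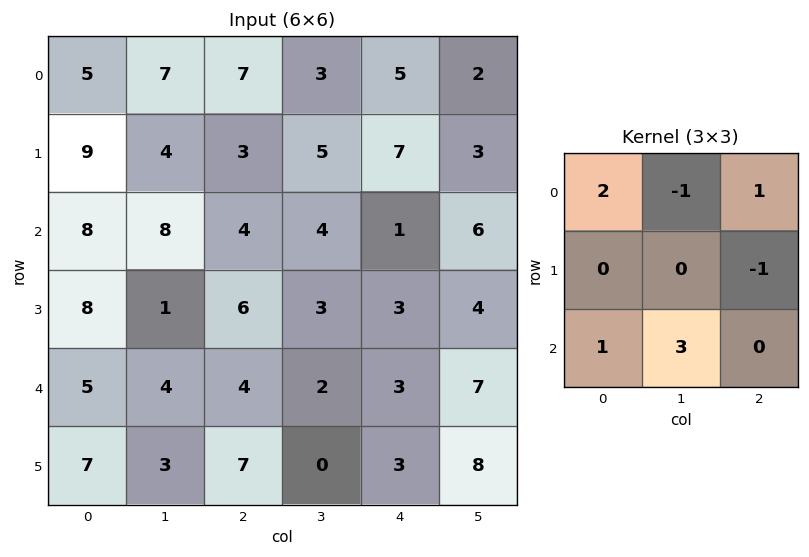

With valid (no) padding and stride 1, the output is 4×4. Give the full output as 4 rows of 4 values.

Output[0,0]: The receptive field on the input at this output position is [5 7 7 / 9 4 3 / 8 8 4]. Elementwise product with the kernel and sum: 5·2 + 7·-1 + 7·1 + 3·-1 + 8·1 + 8·3.

39 25 25 7
24 25 22 12
23 29 12 20
33 21 16 9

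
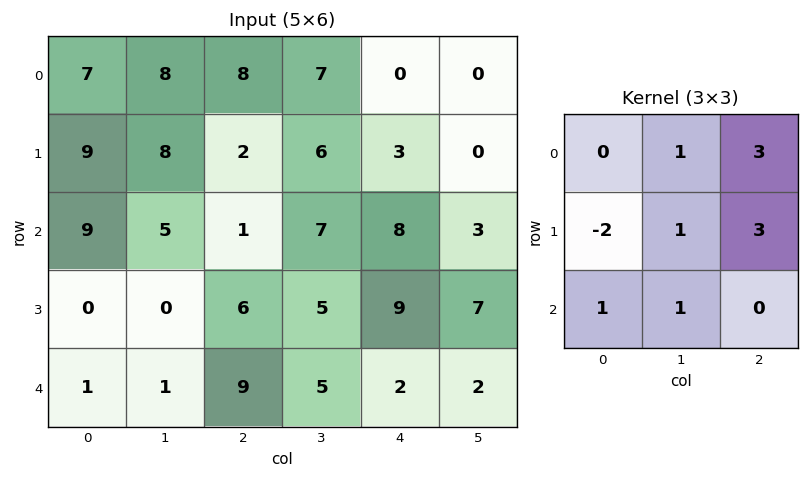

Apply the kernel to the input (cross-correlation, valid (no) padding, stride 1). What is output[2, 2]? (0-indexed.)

65

The receptive field on the input at this output position is [1 7 8 / 6 5 9 / 9 5 2]. Elementwise product with the kernel and sum: 7·1 + 8·3 + 6·-2 + 5·1 + 9·3 + 9·1 + 5·1.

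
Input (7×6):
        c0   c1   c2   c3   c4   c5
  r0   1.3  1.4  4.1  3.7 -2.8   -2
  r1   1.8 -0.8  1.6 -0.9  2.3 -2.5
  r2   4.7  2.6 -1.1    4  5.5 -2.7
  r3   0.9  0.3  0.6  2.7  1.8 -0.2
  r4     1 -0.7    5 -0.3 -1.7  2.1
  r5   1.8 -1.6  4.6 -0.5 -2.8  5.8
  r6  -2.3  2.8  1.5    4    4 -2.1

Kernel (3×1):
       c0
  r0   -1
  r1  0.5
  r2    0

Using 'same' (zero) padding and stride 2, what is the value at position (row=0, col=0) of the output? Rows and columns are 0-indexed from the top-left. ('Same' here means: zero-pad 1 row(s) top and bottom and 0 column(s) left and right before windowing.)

The receptive field on the zero-padded input at this output position is [0 / 1.3 / 1.8]. Elementwise product with the kernel and sum: 0·-1 + 1.3·0.5.

0.65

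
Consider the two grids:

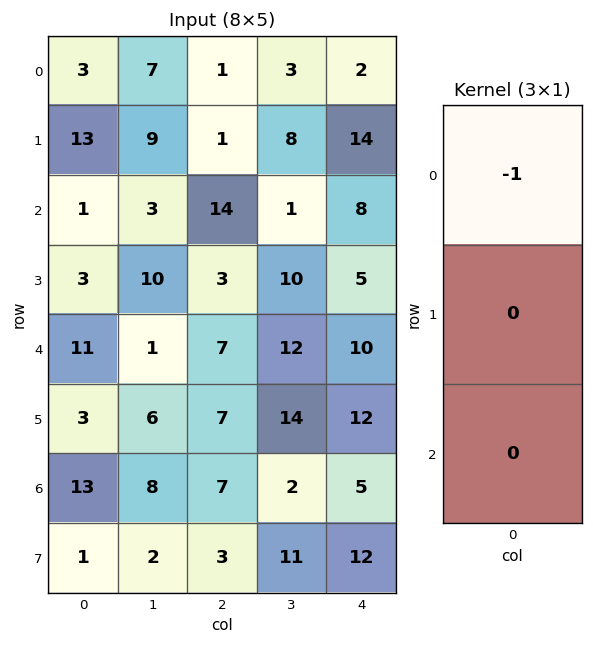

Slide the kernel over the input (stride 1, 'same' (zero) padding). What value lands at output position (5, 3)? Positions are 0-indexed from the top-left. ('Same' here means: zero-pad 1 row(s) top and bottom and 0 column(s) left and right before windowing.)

-12

The receptive field on the zero-padded input at this output position is [12 / 14 / 2]. Elementwise product with the kernel and sum: 12·-1.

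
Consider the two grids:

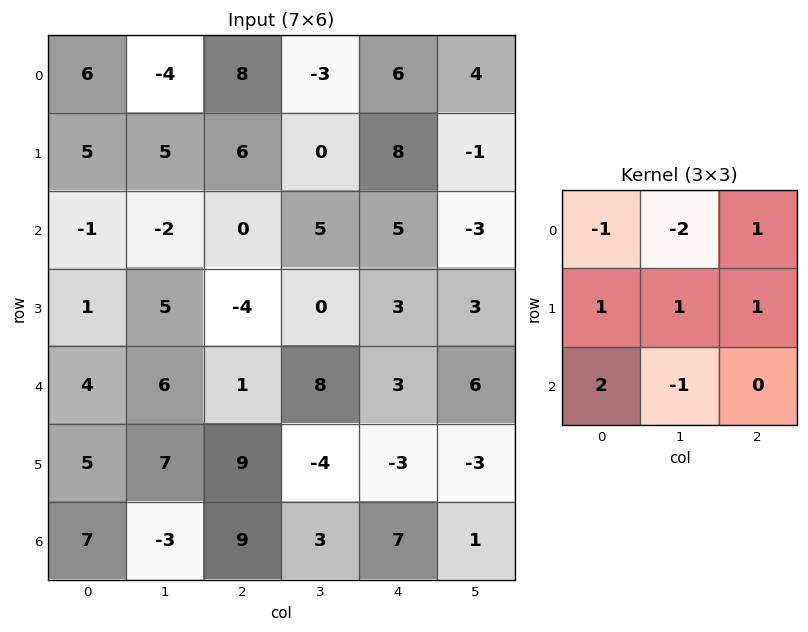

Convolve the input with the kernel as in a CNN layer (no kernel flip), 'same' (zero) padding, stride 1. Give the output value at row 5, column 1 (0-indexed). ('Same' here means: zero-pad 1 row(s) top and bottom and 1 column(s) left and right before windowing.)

The receptive field on the zero-padded input at this output position is [4 6 1 / 5 7 9 / 7 -3 9]. Elementwise product with the kernel and sum: 4·-1 + 6·-2 + 1·1 + 5·1 + 7·1 + 9·1 + 7·2 + -3·-1.

23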